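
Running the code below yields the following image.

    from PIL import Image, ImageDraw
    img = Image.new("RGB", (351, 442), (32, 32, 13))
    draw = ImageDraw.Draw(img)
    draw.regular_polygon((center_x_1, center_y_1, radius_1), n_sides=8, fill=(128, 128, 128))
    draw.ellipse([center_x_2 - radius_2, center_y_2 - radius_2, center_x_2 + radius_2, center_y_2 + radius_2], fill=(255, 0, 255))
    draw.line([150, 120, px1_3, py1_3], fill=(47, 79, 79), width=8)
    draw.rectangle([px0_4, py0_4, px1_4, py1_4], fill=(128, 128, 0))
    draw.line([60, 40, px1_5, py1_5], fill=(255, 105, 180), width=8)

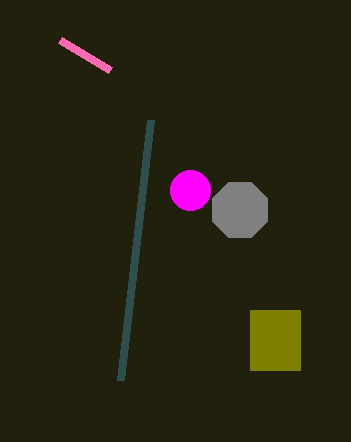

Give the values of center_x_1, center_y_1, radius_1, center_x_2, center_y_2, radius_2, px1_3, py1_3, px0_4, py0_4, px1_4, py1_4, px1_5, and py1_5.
center_x_1 = 240
center_y_1 = 210
radius_1 = 30
center_x_2 = 190
center_y_2 = 190
radius_2 = 20
px1_3 = 120
py1_3 = 380
px0_4 = 250
py0_4 = 310
px1_4 = 300
py1_4 = 370
px1_5 = 110
py1_5 = 70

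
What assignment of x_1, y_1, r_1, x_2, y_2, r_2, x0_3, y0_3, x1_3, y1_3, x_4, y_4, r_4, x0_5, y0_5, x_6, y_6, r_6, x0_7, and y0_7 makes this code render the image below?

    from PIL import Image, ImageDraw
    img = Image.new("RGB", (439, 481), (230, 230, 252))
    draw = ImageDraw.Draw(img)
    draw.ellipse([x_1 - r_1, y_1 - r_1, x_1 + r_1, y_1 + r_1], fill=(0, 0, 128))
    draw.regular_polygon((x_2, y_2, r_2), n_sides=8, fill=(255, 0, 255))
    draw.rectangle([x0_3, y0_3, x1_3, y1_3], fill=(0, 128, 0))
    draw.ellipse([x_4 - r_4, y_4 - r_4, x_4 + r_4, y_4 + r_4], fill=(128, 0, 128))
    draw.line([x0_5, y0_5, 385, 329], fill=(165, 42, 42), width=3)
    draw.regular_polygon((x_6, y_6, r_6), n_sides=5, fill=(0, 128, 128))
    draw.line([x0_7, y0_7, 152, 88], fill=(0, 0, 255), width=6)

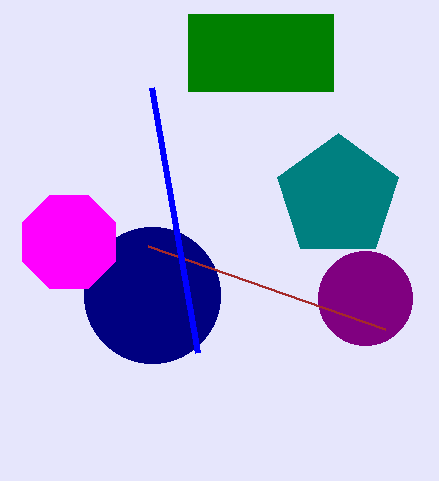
x_1 = 152; y_1 = 295; r_1 = 68; x_2 = 69; y_2 = 242; r_2 = 50; x0_3 = 188; y0_3 = 14; x1_3 = 333; y1_3 = 91; x_4 = 365; y_4 = 298; r_4 = 47; x0_5 = 148; y0_5 = 246; x_6 = 338; y_6 = 197; r_6 = 64; x0_7 = 198; y0_7 = 353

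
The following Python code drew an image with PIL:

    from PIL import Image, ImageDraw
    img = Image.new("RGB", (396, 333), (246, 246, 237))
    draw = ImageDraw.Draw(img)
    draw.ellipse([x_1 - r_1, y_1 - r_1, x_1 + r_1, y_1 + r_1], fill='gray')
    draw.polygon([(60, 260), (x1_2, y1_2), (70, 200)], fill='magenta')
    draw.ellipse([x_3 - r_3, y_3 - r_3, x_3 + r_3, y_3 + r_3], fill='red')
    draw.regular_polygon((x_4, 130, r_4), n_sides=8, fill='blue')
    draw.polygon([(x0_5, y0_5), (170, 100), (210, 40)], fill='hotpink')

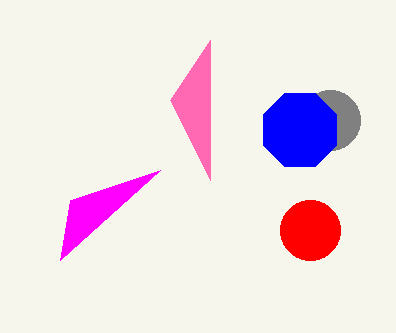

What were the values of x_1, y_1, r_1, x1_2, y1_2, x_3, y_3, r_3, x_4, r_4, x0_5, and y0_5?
x_1 = 330, y_1 = 120, r_1 = 30, x1_2 = 160, y1_2 = 170, x_3 = 310, y_3 = 230, r_3 = 30, x_4 = 300, r_4 = 40, x0_5 = 210, y0_5 = 180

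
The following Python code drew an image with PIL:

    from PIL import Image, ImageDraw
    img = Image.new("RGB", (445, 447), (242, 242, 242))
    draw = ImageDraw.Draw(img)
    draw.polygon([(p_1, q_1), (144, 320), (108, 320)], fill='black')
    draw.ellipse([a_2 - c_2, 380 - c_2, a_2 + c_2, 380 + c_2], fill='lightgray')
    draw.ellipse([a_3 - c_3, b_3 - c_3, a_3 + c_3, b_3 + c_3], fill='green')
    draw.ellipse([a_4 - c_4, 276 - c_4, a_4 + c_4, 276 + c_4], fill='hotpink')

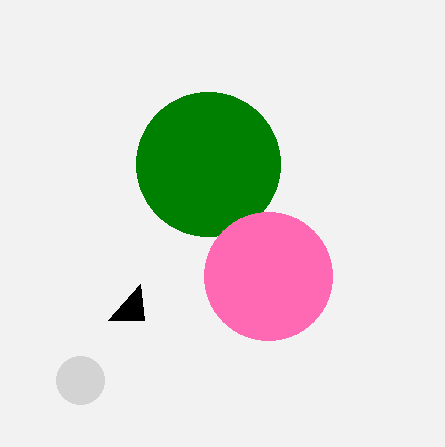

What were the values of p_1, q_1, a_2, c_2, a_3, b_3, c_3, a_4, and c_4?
p_1 = 140; q_1 = 284; a_2 = 80; c_2 = 24; a_3 = 208; b_3 = 164; c_3 = 72; a_4 = 268; c_4 = 64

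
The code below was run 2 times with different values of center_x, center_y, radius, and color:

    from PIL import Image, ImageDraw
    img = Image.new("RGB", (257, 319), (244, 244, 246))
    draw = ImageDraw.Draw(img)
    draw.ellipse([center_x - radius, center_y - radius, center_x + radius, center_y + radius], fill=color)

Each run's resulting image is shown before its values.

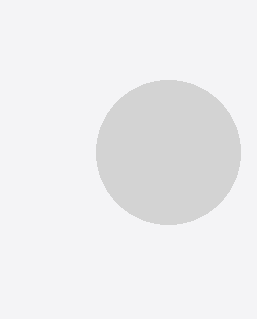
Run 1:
center_x = 168; center_y = 152; radius = 72; color = 'lightgray'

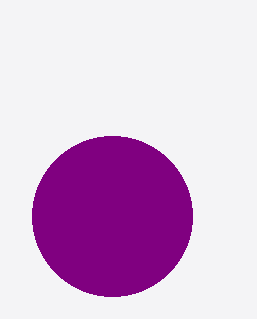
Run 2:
center_x = 112
center_y = 216
radius = 80
color = 'purple'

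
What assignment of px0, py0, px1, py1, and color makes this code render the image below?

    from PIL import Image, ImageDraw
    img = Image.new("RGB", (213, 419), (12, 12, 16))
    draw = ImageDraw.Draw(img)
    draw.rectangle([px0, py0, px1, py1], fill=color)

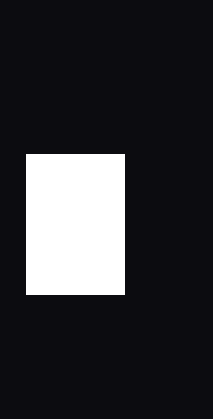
px0 = 26, py0 = 154, px1 = 124, py1 = 294, color = 'white'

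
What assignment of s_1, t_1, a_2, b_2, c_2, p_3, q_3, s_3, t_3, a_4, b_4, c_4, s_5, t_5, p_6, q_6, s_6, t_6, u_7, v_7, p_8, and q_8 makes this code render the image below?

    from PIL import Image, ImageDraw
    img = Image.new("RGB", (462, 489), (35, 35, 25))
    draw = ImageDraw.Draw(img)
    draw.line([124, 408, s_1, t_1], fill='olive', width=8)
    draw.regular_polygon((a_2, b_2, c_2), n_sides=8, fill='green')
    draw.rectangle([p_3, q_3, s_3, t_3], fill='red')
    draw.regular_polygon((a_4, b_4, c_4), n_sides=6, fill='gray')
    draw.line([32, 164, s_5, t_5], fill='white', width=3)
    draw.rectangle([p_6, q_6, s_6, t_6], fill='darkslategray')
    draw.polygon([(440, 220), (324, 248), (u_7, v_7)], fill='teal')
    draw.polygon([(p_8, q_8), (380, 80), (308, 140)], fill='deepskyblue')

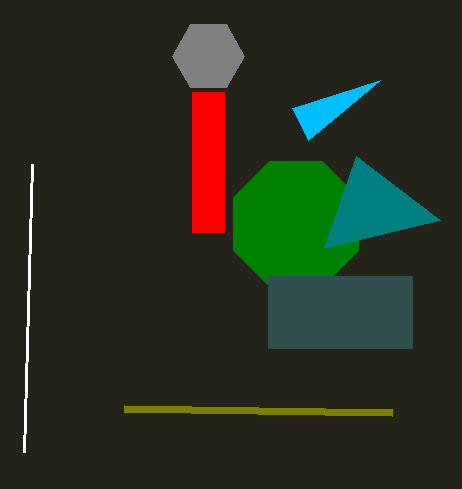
s_1 = 392, t_1 = 412, a_2 = 296, b_2 = 224, c_2 = 68, p_3 = 192, q_3 = 92, s_3 = 224, t_3 = 232, a_4 = 208, b_4 = 56, c_4 = 36, s_5 = 24, t_5 = 452, p_6 = 268, q_6 = 276, s_6 = 412, t_6 = 348, u_7 = 356, v_7 = 156, p_8 = 292, q_8 = 108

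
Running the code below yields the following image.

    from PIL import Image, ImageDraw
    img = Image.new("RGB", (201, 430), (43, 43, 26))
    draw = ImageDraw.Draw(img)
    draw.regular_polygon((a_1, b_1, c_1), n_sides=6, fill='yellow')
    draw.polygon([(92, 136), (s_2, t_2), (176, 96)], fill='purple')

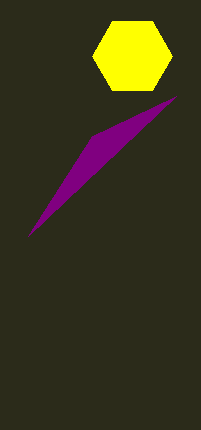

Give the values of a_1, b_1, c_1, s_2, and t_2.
a_1 = 132; b_1 = 56; c_1 = 40; s_2 = 28; t_2 = 236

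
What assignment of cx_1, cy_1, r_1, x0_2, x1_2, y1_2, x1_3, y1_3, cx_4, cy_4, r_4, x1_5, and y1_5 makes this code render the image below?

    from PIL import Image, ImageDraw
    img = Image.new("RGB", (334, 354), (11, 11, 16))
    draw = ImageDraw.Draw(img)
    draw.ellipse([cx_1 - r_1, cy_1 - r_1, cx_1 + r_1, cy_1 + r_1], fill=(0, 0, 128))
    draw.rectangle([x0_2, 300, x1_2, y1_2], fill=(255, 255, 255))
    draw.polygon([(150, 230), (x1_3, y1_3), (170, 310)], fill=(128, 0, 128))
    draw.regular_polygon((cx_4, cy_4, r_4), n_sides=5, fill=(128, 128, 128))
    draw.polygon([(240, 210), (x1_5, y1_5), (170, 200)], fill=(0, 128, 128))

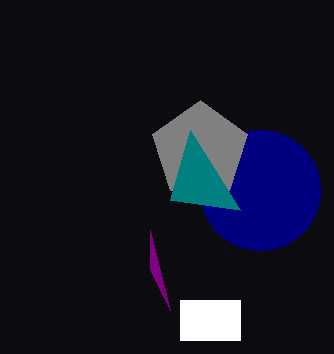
cx_1 = 260, cy_1 = 190, r_1 = 60, x0_2 = 180, x1_2 = 240, y1_2 = 340, x1_3 = 150, y1_3 = 270, cx_4 = 200, cy_4 = 150, r_4 = 50, x1_5 = 190, y1_5 = 130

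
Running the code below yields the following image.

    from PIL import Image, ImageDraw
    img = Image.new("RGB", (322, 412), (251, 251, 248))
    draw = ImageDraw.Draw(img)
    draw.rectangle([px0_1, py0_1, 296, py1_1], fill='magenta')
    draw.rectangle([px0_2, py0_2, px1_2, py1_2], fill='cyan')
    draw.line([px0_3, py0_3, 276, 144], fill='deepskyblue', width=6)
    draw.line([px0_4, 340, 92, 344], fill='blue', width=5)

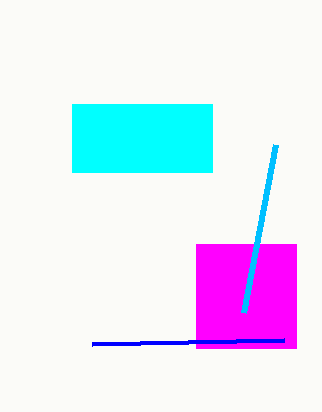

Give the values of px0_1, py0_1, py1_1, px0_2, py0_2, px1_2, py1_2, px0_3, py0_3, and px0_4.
px0_1 = 196; py0_1 = 244; py1_1 = 348; px0_2 = 72; py0_2 = 104; px1_2 = 212; py1_2 = 172; px0_3 = 244; py0_3 = 312; px0_4 = 284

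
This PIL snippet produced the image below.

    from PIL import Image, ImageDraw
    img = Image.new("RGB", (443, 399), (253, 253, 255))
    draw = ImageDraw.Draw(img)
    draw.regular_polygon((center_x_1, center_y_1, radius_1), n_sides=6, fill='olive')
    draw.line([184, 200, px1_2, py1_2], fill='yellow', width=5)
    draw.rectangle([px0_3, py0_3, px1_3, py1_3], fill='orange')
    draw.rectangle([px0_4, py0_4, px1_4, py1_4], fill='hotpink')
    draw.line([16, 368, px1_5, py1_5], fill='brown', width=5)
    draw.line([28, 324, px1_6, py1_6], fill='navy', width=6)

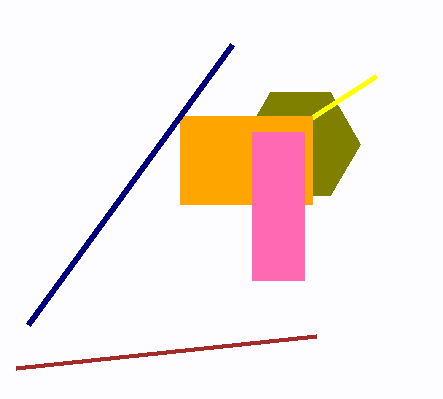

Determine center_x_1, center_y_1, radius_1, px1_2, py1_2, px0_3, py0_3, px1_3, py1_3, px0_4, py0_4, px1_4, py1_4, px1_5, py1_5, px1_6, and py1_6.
center_x_1 = 300
center_y_1 = 144
radius_1 = 60
px1_2 = 376
py1_2 = 76
px0_3 = 180
py0_3 = 116
px1_3 = 312
py1_3 = 204
px0_4 = 252
py0_4 = 132
px1_4 = 304
py1_4 = 280
px1_5 = 316
py1_5 = 336
px1_6 = 232
py1_6 = 44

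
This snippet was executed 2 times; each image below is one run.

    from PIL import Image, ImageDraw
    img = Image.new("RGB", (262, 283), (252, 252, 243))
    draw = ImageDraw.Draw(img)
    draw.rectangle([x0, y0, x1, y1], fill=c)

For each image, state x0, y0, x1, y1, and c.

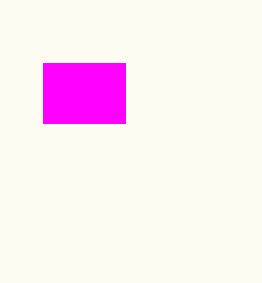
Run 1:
x0 = 43
y0 = 63
x1 = 125
y1 = 123
c = 'magenta'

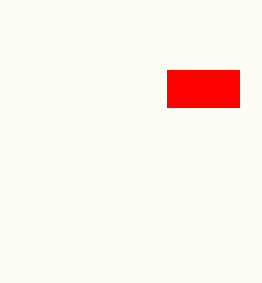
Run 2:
x0 = 167
y0 = 70
x1 = 239
y1 = 107
c = 'red'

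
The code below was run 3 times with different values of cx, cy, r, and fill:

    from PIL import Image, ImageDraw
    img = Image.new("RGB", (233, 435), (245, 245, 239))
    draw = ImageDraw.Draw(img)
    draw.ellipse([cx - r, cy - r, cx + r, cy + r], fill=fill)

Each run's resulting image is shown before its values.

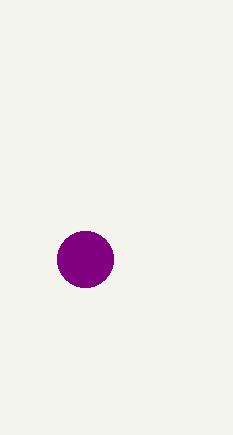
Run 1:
cx = 85
cy = 259
r = 28
fill = 'purple'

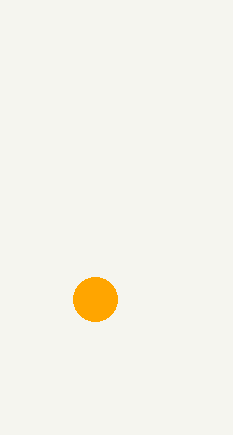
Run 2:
cx = 95
cy = 299
r = 22
fill = 'orange'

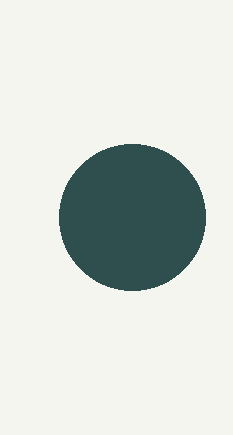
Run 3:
cx = 132; cy = 217; r = 73; fill = 'darkslategray'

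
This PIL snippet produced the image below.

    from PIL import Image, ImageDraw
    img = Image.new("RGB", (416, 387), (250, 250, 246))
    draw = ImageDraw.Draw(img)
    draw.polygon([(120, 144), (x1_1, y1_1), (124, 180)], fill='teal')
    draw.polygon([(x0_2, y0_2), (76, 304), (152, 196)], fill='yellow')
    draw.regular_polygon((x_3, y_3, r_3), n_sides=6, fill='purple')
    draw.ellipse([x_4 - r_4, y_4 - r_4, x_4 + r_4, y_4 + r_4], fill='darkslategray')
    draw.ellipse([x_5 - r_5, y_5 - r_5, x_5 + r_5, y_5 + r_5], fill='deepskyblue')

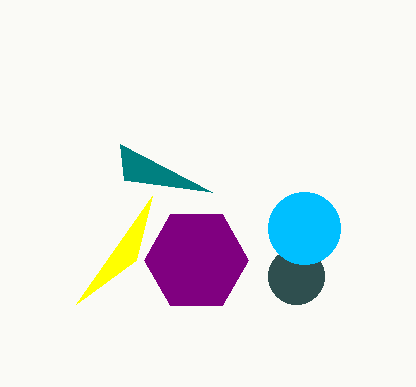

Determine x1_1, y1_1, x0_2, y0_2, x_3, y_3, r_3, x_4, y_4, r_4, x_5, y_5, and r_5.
x1_1 = 212; y1_1 = 192; x0_2 = 136; y0_2 = 260; x_3 = 196; y_3 = 260; r_3 = 52; x_4 = 296; y_4 = 276; r_4 = 28; x_5 = 304; y_5 = 228; r_5 = 36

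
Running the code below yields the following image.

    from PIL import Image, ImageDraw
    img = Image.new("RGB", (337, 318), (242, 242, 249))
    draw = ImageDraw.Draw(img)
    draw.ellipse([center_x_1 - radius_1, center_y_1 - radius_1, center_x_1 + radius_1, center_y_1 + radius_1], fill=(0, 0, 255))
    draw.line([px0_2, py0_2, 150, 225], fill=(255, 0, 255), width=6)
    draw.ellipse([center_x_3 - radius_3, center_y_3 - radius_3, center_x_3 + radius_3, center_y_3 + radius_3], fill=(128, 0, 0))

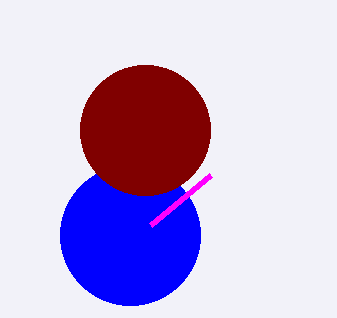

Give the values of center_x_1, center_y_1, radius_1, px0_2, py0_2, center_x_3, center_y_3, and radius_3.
center_x_1 = 130; center_y_1 = 235; radius_1 = 70; px0_2 = 210; py0_2 = 175; center_x_3 = 145; center_y_3 = 130; radius_3 = 65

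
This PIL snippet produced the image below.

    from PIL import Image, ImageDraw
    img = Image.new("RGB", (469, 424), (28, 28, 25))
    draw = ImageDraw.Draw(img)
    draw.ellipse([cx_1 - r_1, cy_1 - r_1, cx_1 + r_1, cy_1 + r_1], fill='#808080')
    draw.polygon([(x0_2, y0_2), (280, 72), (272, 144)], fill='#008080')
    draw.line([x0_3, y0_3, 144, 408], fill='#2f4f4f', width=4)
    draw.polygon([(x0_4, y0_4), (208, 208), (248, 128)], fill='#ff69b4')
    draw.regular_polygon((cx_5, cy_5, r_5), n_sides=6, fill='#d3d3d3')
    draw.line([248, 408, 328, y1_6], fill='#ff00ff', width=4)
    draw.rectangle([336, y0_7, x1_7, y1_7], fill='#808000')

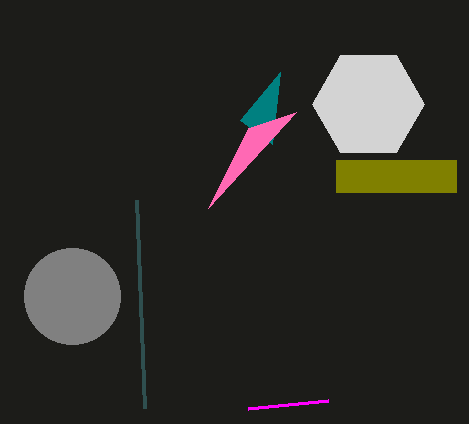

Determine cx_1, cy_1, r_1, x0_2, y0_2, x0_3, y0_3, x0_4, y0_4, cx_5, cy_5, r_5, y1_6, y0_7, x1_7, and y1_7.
cx_1 = 72, cy_1 = 296, r_1 = 48, x0_2 = 240, y0_2 = 120, x0_3 = 136, y0_3 = 200, x0_4 = 296, y0_4 = 112, cx_5 = 368, cy_5 = 104, r_5 = 56, y1_6 = 400, y0_7 = 160, x1_7 = 456, y1_7 = 192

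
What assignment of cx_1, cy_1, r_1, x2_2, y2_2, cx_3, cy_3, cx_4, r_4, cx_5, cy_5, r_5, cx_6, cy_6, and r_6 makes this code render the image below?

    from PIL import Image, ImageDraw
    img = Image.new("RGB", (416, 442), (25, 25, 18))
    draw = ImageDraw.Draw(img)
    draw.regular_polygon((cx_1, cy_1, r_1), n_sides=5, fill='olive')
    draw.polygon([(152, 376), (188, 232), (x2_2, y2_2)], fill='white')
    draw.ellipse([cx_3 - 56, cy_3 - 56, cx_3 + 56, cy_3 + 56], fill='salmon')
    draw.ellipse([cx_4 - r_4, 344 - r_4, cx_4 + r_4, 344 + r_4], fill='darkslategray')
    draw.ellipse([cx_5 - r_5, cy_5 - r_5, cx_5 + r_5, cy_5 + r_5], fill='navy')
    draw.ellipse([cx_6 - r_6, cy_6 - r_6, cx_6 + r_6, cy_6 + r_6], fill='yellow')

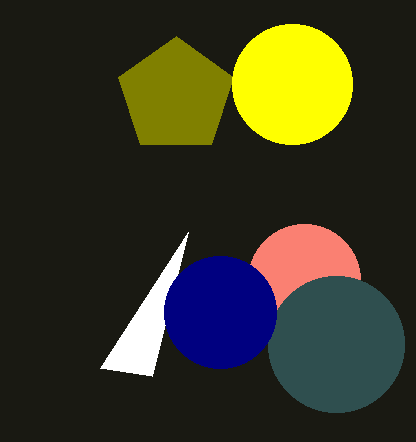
cx_1 = 176; cy_1 = 96; r_1 = 60; x2_2 = 100; y2_2 = 368; cx_3 = 304; cy_3 = 280; cx_4 = 336; r_4 = 68; cx_5 = 220; cy_5 = 312; r_5 = 56; cx_6 = 292; cy_6 = 84; r_6 = 60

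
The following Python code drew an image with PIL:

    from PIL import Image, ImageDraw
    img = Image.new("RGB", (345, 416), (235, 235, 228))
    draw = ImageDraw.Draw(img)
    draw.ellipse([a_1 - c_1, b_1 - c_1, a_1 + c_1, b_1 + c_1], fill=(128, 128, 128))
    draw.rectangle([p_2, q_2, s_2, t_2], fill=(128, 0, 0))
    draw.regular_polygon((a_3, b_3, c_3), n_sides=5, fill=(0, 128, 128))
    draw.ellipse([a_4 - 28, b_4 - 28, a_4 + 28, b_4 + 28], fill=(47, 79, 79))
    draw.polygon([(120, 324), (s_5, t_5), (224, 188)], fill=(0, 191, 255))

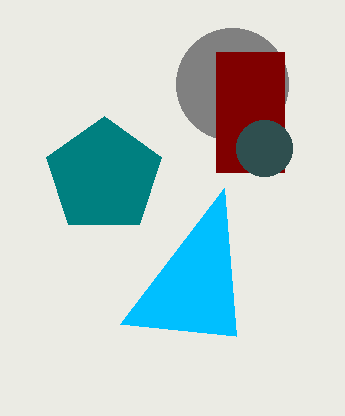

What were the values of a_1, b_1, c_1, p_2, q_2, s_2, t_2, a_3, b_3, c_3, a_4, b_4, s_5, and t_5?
a_1 = 232; b_1 = 84; c_1 = 56; p_2 = 216; q_2 = 52; s_2 = 284; t_2 = 172; a_3 = 104; b_3 = 176; c_3 = 60; a_4 = 264; b_4 = 148; s_5 = 236; t_5 = 336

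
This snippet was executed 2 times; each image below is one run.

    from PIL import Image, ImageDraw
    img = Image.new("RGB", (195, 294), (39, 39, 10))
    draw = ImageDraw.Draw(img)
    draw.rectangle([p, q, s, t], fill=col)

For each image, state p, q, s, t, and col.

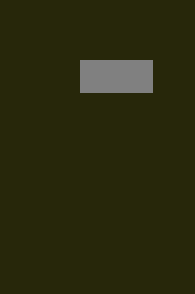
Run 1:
p = 80
q = 60
s = 152
t = 92
col = 'gray'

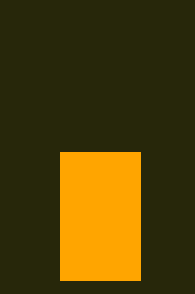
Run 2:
p = 60; q = 152; s = 140; t = 280; col = 'orange'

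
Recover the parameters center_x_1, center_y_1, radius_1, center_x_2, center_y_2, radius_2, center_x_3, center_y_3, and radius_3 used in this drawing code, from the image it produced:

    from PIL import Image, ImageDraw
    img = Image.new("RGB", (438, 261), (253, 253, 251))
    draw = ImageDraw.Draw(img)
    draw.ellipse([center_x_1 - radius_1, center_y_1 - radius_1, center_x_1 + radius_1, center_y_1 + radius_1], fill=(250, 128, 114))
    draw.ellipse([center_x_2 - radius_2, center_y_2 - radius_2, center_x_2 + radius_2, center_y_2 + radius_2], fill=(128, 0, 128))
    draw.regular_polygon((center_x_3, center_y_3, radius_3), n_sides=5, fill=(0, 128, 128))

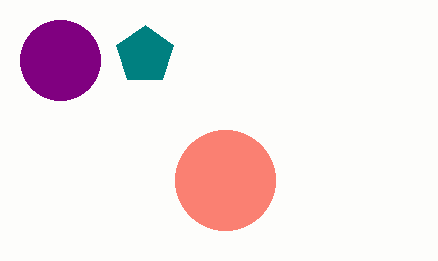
center_x_1 = 225, center_y_1 = 180, radius_1 = 50, center_x_2 = 60, center_y_2 = 60, radius_2 = 40, center_x_3 = 145, center_y_3 = 55, radius_3 = 30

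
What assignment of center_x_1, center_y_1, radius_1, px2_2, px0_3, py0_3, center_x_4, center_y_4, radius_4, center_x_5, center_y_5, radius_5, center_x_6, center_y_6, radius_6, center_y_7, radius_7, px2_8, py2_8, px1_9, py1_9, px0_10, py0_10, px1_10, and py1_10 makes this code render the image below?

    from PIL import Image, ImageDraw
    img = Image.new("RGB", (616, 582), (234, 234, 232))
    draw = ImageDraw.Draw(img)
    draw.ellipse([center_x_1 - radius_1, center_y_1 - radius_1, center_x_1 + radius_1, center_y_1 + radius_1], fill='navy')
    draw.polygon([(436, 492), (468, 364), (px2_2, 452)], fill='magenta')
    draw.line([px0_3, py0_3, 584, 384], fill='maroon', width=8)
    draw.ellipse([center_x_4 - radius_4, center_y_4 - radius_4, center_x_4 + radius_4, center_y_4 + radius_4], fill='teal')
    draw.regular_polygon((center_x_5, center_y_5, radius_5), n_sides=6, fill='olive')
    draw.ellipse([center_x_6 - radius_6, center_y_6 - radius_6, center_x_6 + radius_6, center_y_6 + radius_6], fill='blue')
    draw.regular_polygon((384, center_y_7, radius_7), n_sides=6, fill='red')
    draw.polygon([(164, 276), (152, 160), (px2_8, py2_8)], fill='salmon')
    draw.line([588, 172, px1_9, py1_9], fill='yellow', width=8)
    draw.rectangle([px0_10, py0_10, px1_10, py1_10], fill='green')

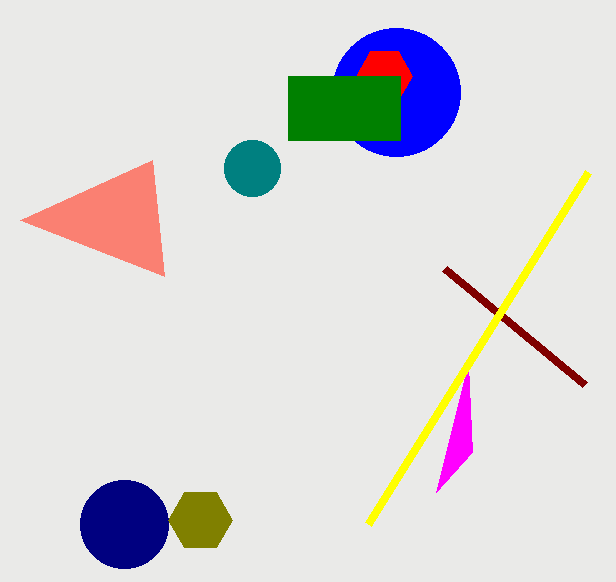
center_x_1 = 124, center_y_1 = 524, radius_1 = 44, px2_2 = 472, px0_3 = 444, py0_3 = 268, center_x_4 = 252, center_y_4 = 168, radius_4 = 28, center_x_5 = 200, center_y_5 = 520, radius_5 = 32, center_x_6 = 396, center_y_6 = 92, radius_6 = 64, center_y_7 = 76, radius_7 = 28, px2_8 = 20, py2_8 = 220, px1_9 = 368, py1_9 = 524, px0_10 = 288, py0_10 = 76, px1_10 = 400, py1_10 = 140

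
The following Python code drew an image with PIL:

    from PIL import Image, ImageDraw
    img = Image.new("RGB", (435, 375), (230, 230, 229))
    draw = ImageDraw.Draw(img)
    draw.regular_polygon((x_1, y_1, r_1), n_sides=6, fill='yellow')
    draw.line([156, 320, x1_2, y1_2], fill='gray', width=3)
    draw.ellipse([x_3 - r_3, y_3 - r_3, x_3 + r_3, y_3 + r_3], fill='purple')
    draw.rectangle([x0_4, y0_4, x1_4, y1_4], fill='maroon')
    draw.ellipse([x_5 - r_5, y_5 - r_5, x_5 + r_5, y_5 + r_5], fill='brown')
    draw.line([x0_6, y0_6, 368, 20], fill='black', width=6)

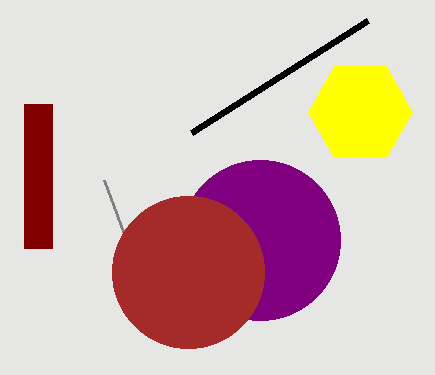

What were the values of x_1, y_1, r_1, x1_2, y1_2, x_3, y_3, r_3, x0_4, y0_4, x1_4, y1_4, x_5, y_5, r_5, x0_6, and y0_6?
x_1 = 360; y_1 = 112; r_1 = 52; x1_2 = 104; y1_2 = 180; x_3 = 260; y_3 = 240; r_3 = 80; x0_4 = 24; y0_4 = 104; x1_4 = 52; y1_4 = 248; x_5 = 188; y_5 = 272; r_5 = 76; x0_6 = 192; y0_6 = 132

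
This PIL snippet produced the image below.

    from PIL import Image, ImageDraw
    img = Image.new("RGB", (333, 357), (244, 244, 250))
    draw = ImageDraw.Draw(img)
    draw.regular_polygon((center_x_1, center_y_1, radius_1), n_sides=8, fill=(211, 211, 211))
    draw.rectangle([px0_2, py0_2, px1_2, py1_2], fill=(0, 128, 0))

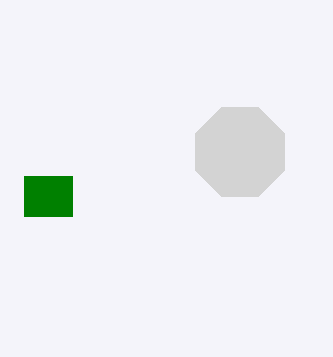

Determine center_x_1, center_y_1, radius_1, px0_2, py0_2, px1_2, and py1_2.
center_x_1 = 240
center_y_1 = 152
radius_1 = 48
px0_2 = 24
py0_2 = 176
px1_2 = 72
py1_2 = 216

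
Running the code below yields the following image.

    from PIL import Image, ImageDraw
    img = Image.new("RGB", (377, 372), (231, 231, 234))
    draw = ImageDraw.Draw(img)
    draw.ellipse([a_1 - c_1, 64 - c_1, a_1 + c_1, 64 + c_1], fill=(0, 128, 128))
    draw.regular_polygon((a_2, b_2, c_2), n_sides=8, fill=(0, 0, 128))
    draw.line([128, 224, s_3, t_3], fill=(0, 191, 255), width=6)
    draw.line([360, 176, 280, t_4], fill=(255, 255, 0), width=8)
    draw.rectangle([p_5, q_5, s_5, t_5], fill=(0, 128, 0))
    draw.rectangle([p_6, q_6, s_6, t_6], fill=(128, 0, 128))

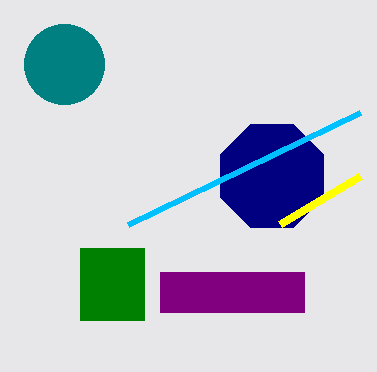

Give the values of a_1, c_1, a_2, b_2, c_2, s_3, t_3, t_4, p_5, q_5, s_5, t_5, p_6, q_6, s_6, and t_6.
a_1 = 64, c_1 = 40, a_2 = 272, b_2 = 176, c_2 = 56, s_3 = 360, t_3 = 112, t_4 = 224, p_5 = 80, q_5 = 248, s_5 = 144, t_5 = 320, p_6 = 160, q_6 = 272, s_6 = 304, t_6 = 312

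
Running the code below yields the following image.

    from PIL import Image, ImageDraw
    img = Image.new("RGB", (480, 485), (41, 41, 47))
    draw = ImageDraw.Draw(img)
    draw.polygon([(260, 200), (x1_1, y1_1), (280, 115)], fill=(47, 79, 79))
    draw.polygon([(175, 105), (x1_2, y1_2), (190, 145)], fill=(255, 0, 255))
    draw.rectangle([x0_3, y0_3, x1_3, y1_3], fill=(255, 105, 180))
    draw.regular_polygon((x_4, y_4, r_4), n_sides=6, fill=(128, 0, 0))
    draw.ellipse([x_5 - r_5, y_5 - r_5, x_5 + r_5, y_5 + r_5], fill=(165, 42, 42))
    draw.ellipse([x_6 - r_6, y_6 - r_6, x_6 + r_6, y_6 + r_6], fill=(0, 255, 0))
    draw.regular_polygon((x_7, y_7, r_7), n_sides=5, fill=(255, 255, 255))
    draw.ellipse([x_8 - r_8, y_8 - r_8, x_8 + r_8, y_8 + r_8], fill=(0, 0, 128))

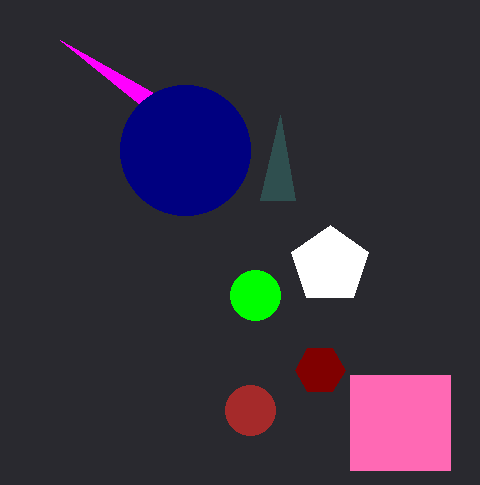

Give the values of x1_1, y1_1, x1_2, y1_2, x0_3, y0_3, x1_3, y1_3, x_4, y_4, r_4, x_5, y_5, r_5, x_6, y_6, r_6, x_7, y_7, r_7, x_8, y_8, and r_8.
x1_1 = 295
y1_1 = 200
x1_2 = 60
y1_2 = 40
x0_3 = 350
y0_3 = 375
x1_3 = 450
y1_3 = 470
x_4 = 320
y_4 = 370
r_4 = 25
x_5 = 250
y_5 = 410
r_5 = 25
x_6 = 255
y_6 = 295
r_6 = 25
x_7 = 330
y_7 = 265
r_7 = 40
x_8 = 185
y_8 = 150
r_8 = 65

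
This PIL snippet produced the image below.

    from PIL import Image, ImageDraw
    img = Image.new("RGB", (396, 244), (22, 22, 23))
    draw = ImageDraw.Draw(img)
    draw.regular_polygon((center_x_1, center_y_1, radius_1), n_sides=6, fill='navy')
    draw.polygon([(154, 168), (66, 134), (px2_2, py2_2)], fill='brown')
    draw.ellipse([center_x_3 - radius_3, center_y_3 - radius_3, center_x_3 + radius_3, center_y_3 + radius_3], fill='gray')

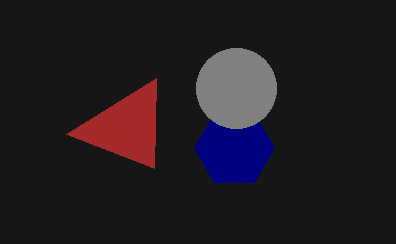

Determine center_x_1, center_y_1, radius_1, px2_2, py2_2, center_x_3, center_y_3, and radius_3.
center_x_1 = 234; center_y_1 = 148; radius_1 = 40; px2_2 = 156; py2_2 = 78; center_x_3 = 236; center_y_3 = 88; radius_3 = 40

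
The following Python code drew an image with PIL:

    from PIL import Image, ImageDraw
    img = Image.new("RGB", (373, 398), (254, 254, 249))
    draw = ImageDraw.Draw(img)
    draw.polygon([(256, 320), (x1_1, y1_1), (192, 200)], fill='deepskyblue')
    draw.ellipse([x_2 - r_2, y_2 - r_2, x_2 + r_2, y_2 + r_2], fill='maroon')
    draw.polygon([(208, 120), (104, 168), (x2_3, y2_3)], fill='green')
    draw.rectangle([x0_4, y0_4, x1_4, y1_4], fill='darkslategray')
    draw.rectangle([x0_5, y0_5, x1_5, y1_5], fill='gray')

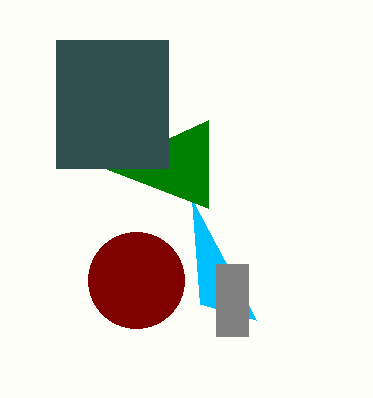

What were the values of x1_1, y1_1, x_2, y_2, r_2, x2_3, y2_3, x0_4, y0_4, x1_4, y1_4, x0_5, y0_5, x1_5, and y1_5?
x1_1 = 200; y1_1 = 304; x_2 = 136; y_2 = 280; r_2 = 48; x2_3 = 208; y2_3 = 208; x0_4 = 56; y0_4 = 40; x1_4 = 168; y1_4 = 168; x0_5 = 216; y0_5 = 264; x1_5 = 248; y1_5 = 336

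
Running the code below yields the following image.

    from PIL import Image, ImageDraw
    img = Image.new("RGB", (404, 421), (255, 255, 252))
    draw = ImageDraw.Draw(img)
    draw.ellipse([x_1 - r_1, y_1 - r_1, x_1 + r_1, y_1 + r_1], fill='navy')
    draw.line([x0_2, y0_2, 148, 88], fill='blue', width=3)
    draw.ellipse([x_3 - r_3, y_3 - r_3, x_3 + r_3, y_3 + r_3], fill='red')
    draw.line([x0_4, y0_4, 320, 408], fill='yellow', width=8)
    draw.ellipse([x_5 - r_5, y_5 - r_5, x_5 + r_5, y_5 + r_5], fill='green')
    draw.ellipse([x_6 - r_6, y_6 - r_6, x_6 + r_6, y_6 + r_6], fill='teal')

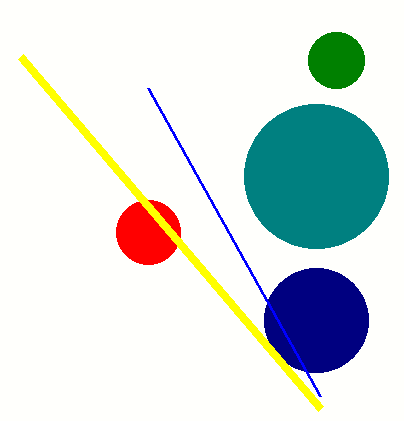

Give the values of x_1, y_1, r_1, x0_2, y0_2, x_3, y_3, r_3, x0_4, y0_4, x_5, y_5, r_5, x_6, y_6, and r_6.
x_1 = 316
y_1 = 320
r_1 = 52
x0_2 = 320
y0_2 = 396
x_3 = 148
y_3 = 232
r_3 = 32
x0_4 = 20
y0_4 = 56
x_5 = 336
y_5 = 60
r_5 = 28
x_6 = 316
y_6 = 176
r_6 = 72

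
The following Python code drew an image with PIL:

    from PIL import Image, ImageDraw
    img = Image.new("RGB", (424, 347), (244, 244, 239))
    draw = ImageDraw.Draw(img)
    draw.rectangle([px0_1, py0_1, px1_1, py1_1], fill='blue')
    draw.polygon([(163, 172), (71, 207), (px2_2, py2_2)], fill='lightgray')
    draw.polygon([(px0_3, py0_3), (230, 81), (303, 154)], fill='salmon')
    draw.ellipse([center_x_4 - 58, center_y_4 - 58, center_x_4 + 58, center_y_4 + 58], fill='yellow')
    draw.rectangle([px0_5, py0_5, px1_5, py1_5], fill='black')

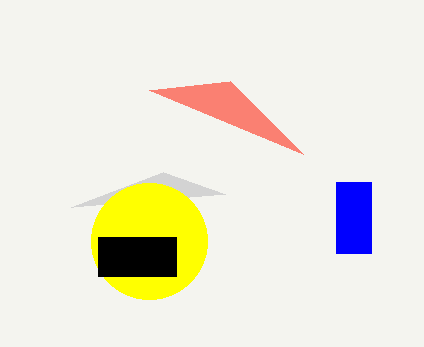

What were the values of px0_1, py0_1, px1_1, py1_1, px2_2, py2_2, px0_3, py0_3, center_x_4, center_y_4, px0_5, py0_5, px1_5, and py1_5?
px0_1 = 336
py0_1 = 182
px1_1 = 371
py1_1 = 253
px2_2 = 225
py2_2 = 194
px0_3 = 149
py0_3 = 90
center_x_4 = 149
center_y_4 = 241
px0_5 = 98
py0_5 = 237
px1_5 = 176
py1_5 = 276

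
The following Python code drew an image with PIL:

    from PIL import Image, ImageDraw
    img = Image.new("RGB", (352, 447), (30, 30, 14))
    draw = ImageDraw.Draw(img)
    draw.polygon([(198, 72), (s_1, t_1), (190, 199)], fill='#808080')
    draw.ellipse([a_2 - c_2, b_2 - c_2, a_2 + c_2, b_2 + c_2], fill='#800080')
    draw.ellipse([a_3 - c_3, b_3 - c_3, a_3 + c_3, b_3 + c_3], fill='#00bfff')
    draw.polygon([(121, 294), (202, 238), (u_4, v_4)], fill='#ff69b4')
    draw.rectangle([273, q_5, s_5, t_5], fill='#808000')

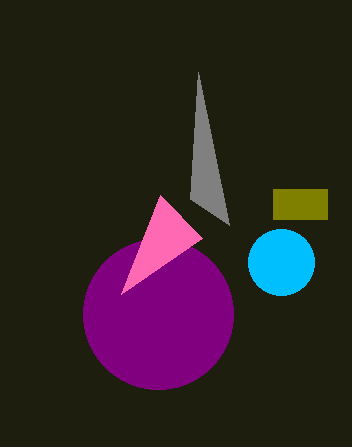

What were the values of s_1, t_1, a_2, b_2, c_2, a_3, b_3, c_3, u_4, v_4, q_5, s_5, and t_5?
s_1 = 229
t_1 = 225
a_2 = 158
b_2 = 314
c_2 = 75
a_3 = 281
b_3 = 262
c_3 = 33
u_4 = 160
v_4 = 195
q_5 = 189
s_5 = 327
t_5 = 219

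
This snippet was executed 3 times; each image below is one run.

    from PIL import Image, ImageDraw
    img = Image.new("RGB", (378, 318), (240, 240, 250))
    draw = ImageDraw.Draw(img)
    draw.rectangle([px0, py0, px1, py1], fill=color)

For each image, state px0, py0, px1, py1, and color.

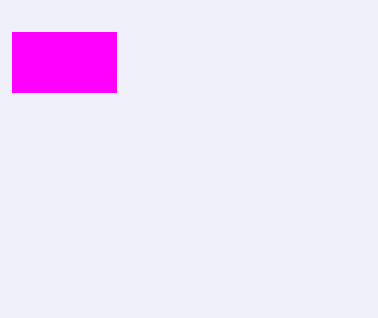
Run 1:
px0 = 12
py0 = 32
px1 = 116
py1 = 92
color = 'magenta'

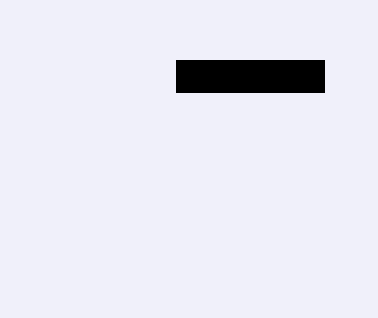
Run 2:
px0 = 176; py0 = 60; px1 = 324; py1 = 92; color = 'black'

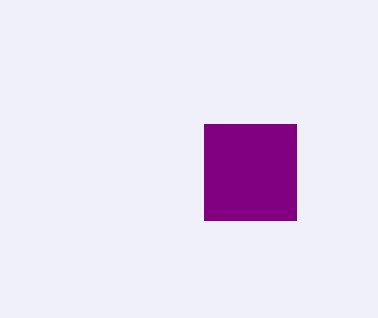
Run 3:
px0 = 204, py0 = 124, px1 = 296, py1 = 220, color = 'purple'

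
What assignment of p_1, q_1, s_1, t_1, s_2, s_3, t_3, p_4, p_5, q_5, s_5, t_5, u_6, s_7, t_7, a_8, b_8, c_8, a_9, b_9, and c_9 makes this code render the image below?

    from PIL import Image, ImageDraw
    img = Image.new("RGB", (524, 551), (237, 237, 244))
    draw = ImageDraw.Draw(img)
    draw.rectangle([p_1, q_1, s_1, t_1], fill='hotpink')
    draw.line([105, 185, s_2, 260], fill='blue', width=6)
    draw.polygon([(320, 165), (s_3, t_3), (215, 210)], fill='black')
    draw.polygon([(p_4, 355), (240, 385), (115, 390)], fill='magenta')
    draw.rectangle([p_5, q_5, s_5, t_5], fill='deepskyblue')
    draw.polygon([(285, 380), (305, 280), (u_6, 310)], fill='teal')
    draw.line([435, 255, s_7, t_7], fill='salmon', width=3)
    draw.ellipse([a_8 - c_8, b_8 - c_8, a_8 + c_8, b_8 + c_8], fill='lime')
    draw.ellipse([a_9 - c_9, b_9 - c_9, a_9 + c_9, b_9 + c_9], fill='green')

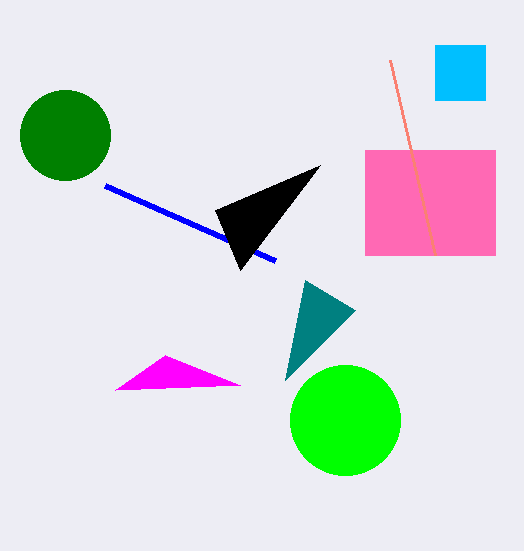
p_1 = 365; q_1 = 150; s_1 = 495; t_1 = 255; s_2 = 275; s_3 = 240; t_3 = 270; p_4 = 165; p_5 = 435; q_5 = 45; s_5 = 485; t_5 = 100; u_6 = 355; s_7 = 390; t_7 = 60; a_8 = 345; b_8 = 420; c_8 = 55; a_9 = 65; b_9 = 135; c_9 = 45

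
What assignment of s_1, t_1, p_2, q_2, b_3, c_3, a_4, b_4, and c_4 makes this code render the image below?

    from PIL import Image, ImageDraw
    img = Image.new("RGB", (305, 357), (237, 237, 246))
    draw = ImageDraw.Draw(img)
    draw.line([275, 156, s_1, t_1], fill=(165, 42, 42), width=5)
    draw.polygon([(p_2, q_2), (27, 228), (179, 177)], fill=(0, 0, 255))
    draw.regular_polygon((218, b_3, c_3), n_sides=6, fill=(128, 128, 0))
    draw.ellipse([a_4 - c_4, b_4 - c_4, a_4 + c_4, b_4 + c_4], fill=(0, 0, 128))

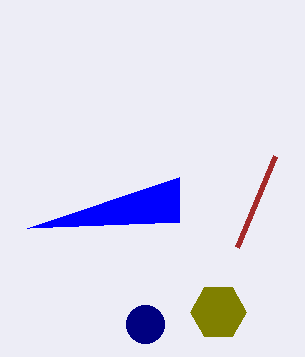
s_1 = 237
t_1 = 247
p_2 = 179
q_2 = 222
b_3 = 312
c_3 = 28
a_4 = 145
b_4 = 324
c_4 = 19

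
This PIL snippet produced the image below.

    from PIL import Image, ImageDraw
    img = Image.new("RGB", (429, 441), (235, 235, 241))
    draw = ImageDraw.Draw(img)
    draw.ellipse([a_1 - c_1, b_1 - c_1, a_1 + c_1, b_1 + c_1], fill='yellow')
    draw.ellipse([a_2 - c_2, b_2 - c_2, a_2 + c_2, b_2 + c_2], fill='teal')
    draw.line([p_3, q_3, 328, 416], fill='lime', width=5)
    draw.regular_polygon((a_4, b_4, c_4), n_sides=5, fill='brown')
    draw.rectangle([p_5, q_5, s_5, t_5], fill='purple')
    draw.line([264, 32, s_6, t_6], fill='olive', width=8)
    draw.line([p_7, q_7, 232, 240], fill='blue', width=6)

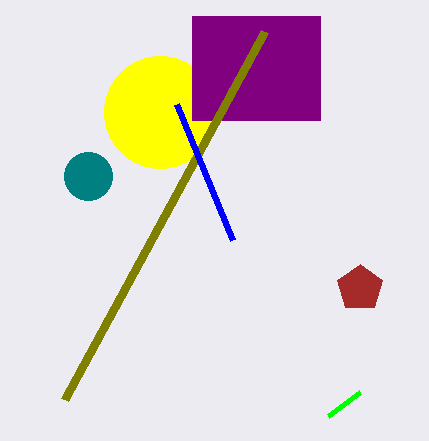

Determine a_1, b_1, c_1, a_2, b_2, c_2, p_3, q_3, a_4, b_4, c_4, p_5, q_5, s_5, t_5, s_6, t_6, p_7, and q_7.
a_1 = 160, b_1 = 112, c_1 = 56, a_2 = 88, b_2 = 176, c_2 = 24, p_3 = 360, q_3 = 392, a_4 = 360, b_4 = 288, c_4 = 24, p_5 = 192, q_5 = 16, s_5 = 320, t_5 = 120, s_6 = 64, t_6 = 400, p_7 = 176, q_7 = 104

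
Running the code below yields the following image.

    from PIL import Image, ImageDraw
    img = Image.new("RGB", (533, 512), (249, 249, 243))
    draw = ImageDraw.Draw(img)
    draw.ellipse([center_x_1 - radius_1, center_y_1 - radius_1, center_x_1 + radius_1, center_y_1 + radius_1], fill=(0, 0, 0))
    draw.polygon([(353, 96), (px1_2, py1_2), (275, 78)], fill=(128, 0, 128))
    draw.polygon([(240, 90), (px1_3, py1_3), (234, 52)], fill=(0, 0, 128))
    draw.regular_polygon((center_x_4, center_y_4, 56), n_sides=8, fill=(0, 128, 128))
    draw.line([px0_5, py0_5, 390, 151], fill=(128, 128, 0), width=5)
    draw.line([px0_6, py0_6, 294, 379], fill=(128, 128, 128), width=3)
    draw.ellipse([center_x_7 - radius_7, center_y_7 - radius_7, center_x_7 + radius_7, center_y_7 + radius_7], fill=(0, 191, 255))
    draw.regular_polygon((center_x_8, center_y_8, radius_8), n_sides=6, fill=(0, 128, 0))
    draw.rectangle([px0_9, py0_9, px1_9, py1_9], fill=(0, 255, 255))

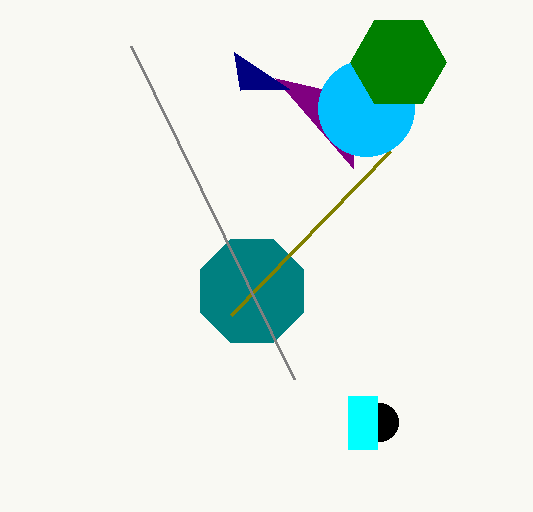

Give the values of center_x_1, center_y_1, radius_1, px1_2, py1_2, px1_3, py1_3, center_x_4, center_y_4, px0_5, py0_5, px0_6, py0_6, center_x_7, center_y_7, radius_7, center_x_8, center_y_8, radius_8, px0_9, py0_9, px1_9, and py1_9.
center_x_1 = 379, center_y_1 = 422, radius_1 = 19, px1_2 = 353, py1_2 = 168, px1_3 = 289, py1_3 = 89, center_x_4 = 252, center_y_4 = 291, px0_5 = 231, py0_5 = 315, px0_6 = 131, py0_6 = 46, center_x_7 = 366, center_y_7 = 108, radius_7 = 48, center_x_8 = 398, center_y_8 = 62, radius_8 = 48, px0_9 = 348, py0_9 = 396, px1_9 = 377, py1_9 = 449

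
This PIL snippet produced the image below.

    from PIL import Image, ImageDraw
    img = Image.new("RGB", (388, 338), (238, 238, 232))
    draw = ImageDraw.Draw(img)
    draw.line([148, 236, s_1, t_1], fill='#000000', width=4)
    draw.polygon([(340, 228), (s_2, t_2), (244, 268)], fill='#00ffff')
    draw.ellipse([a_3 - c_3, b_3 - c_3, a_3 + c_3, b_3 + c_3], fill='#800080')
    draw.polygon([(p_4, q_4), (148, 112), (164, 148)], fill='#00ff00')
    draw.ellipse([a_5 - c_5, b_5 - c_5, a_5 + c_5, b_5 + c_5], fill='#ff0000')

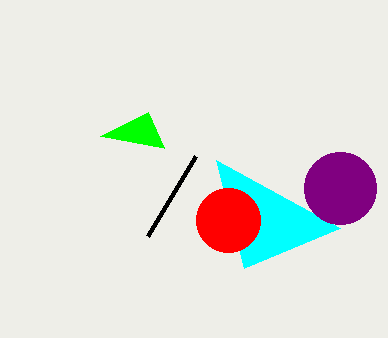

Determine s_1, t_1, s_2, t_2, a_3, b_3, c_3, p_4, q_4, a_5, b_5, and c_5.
s_1 = 196, t_1 = 156, s_2 = 216, t_2 = 160, a_3 = 340, b_3 = 188, c_3 = 36, p_4 = 100, q_4 = 136, a_5 = 228, b_5 = 220, c_5 = 32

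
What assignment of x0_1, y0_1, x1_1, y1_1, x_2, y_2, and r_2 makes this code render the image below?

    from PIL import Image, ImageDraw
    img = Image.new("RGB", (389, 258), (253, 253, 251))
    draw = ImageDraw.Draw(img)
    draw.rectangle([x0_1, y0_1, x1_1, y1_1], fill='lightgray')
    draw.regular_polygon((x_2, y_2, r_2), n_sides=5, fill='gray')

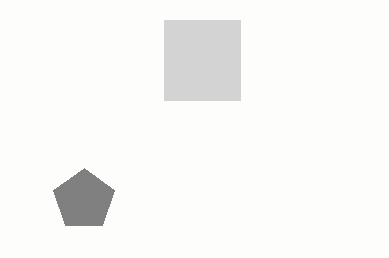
x0_1 = 164; y0_1 = 20; x1_1 = 240; y1_1 = 100; x_2 = 84; y_2 = 200; r_2 = 32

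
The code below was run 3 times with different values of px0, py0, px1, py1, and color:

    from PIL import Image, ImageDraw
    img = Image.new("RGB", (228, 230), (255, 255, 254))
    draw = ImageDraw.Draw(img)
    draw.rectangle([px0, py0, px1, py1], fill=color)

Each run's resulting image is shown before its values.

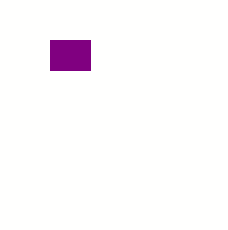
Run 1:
px0 = 50
py0 = 40
px1 = 90
py1 = 70
color = 'purple'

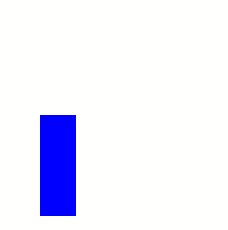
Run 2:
px0 = 40; py0 = 115; px1 = 75; py1 = 215; color = 'blue'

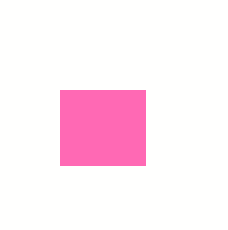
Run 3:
px0 = 60, py0 = 90, px1 = 145, py1 = 165, color = 'hotpink'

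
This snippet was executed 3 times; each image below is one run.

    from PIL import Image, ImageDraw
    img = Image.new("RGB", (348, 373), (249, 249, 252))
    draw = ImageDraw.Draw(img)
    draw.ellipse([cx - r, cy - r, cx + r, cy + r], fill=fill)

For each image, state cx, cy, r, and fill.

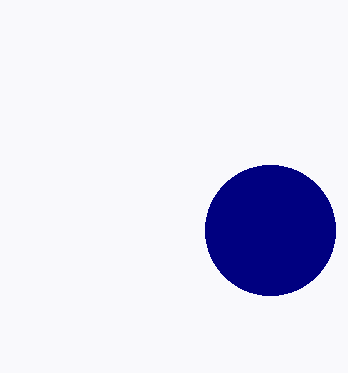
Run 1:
cx = 270, cy = 230, r = 65, fill = 'navy'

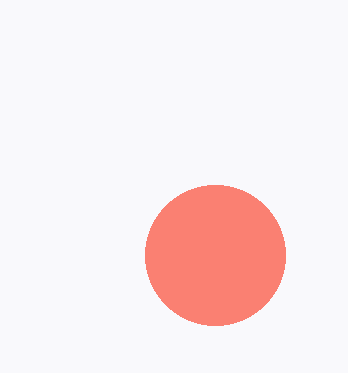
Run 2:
cx = 215, cy = 255, r = 70, fill = 'salmon'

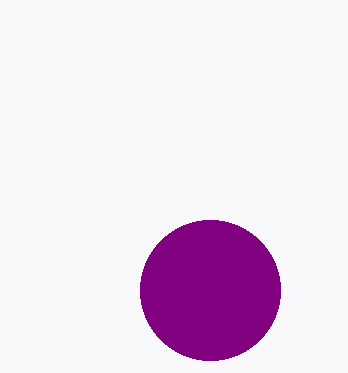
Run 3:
cx = 210; cy = 290; r = 70; fill = 'purple'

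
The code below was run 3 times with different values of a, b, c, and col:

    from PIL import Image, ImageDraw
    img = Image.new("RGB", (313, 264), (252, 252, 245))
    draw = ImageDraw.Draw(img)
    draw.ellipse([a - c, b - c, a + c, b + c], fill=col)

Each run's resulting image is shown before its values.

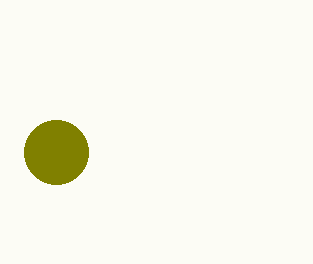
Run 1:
a = 56; b = 152; c = 32; col = 'olive'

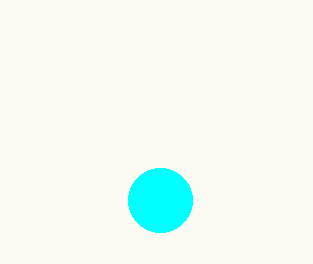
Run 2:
a = 160; b = 200; c = 32; col = 'cyan'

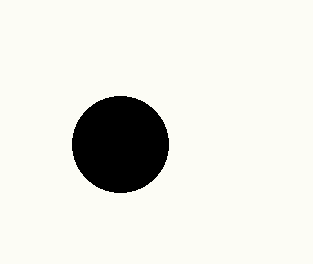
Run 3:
a = 120; b = 144; c = 48; col = 'black'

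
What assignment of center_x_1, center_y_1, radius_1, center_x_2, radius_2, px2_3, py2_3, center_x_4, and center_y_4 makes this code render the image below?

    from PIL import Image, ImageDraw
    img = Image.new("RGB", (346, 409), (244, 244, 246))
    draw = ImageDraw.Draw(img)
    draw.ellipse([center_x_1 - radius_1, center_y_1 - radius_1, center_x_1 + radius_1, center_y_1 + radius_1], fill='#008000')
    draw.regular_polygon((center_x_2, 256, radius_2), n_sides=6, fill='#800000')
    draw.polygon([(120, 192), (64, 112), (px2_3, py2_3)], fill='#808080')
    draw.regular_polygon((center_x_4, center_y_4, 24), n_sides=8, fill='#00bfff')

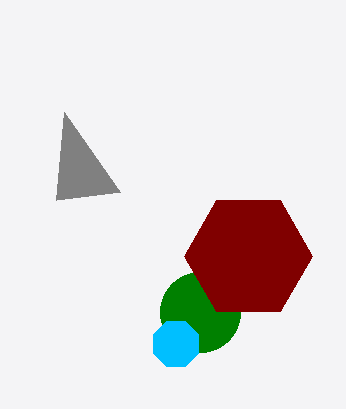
center_x_1 = 200; center_y_1 = 312; radius_1 = 40; center_x_2 = 248; radius_2 = 64; px2_3 = 56; py2_3 = 200; center_x_4 = 176; center_y_4 = 344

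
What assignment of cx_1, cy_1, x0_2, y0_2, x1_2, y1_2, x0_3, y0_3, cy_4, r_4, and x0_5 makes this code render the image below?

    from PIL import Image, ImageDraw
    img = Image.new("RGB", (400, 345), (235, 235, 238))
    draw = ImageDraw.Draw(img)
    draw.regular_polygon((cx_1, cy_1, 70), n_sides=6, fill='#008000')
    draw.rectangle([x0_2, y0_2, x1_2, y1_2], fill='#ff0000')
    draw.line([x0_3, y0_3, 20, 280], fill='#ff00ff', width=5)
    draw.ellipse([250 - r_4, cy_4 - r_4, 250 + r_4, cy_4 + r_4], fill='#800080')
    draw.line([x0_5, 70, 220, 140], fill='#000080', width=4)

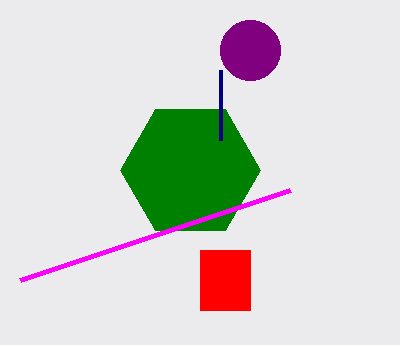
cx_1 = 190
cy_1 = 170
x0_2 = 200
y0_2 = 250
x1_2 = 250
y1_2 = 310
x0_3 = 290
y0_3 = 190
cy_4 = 50
r_4 = 30
x0_5 = 220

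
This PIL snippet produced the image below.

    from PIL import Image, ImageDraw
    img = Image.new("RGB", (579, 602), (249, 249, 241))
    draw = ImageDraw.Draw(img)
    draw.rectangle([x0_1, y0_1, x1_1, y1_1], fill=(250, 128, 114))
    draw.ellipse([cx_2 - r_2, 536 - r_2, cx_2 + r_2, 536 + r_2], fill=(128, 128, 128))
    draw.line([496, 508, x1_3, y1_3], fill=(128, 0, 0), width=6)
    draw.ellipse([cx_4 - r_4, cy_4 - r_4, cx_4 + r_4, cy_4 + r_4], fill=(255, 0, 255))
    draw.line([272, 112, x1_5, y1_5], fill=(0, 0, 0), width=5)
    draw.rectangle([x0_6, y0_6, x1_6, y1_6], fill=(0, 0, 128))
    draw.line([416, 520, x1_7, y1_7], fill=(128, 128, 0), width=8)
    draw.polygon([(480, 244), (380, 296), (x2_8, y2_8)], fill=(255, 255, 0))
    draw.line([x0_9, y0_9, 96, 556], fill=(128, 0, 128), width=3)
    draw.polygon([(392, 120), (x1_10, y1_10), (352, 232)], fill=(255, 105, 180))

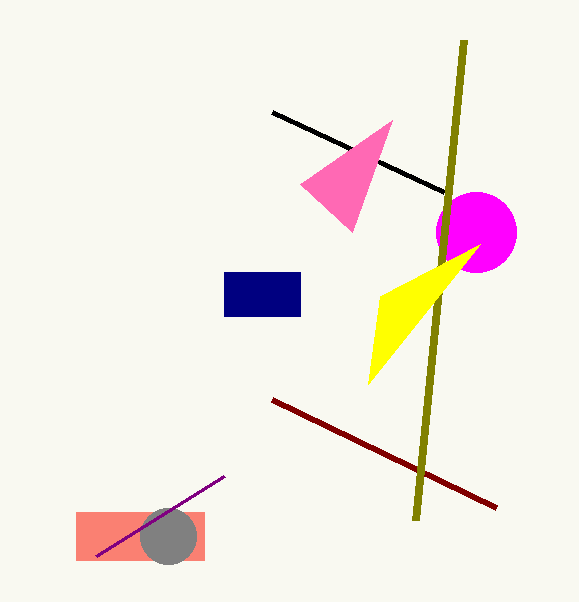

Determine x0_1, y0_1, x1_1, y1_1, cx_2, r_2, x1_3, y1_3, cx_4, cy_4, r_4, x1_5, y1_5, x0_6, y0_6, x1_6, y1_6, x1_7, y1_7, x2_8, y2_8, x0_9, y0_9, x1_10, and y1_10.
x0_1 = 76, y0_1 = 512, x1_1 = 204, y1_1 = 560, cx_2 = 168, r_2 = 28, x1_3 = 272, y1_3 = 400, cx_4 = 476, cy_4 = 232, r_4 = 40, x1_5 = 444, y1_5 = 192, x0_6 = 224, y0_6 = 272, x1_6 = 300, y1_6 = 316, x1_7 = 464, y1_7 = 40, x2_8 = 368, y2_8 = 384, x0_9 = 224, y0_9 = 476, x1_10 = 300, y1_10 = 184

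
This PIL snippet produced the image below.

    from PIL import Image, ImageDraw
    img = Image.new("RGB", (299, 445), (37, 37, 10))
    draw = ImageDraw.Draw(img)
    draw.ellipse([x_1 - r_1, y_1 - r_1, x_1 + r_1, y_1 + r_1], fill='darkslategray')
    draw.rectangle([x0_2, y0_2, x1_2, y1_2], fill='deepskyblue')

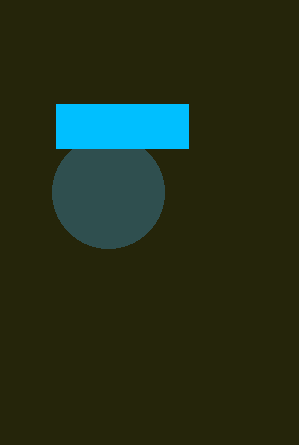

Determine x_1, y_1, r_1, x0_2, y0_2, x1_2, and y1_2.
x_1 = 108
y_1 = 192
r_1 = 56
x0_2 = 56
y0_2 = 104
x1_2 = 188
y1_2 = 148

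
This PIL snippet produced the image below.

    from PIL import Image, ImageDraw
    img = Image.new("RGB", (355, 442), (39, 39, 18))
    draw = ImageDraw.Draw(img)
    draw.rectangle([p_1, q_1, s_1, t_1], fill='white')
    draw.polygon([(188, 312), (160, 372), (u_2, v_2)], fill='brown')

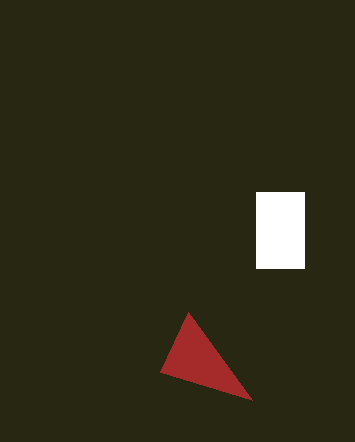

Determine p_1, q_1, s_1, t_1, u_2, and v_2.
p_1 = 256
q_1 = 192
s_1 = 304
t_1 = 268
u_2 = 252
v_2 = 400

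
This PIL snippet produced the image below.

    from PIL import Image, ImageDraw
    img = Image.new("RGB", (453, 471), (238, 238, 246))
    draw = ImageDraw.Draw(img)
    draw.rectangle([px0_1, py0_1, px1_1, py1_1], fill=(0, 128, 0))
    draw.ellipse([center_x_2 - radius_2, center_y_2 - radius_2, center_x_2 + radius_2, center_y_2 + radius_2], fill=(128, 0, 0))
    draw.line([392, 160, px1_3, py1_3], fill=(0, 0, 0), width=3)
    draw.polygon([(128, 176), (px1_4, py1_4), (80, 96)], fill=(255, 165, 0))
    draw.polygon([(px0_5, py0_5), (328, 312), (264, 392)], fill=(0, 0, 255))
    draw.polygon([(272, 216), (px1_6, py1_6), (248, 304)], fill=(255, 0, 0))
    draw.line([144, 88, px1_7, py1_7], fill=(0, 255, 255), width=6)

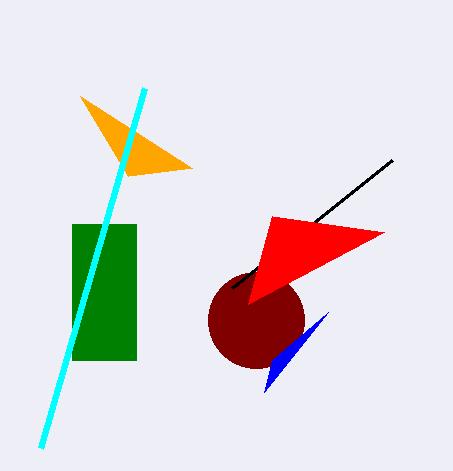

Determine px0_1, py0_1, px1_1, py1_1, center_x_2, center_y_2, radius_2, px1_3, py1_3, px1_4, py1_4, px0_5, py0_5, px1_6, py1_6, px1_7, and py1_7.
px0_1 = 72
py0_1 = 224
px1_1 = 136
py1_1 = 360
center_x_2 = 256
center_y_2 = 320
radius_2 = 48
px1_3 = 232
py1_3 = 288
px1_4 = 192
py1_4 = 168
px0_5 = 272
py0_5 = 360
px1_6 = 384
py1_6 = 232
px1_7 = 40
py1_7 = 448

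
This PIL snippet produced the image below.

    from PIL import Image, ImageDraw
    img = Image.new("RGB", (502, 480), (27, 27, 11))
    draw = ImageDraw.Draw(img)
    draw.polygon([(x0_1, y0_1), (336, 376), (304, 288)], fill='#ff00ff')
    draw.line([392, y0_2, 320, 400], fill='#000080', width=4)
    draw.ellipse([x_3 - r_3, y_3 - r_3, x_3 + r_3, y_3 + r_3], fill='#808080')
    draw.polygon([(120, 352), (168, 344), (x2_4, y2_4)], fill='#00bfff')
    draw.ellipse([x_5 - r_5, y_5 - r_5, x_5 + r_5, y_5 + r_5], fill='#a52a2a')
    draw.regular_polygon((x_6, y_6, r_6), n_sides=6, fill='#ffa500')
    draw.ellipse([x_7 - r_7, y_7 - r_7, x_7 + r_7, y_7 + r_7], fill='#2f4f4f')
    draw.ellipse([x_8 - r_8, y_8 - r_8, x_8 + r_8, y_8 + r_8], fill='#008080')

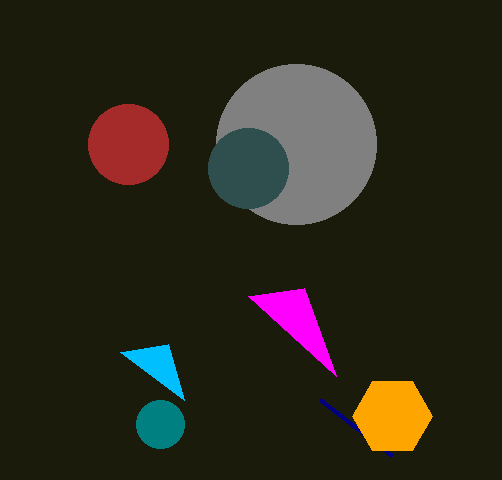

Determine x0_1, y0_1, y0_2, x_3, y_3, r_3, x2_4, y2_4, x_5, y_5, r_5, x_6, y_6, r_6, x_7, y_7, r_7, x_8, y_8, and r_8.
x0_1 = 248; y0_1 = 296; y0_2 = 456; x_3 = 296; y_3 = 144; r_3 = 80; x2_4 = 184; y2_4 = 400; x_5 = 128; y_5 = 144; r_5 = 40; x_6 = 392; y_6 = 416; r_6 = 40; x_7 = 248; y_7 = 168; r_7 = 40; x_8 = 160; y_8 = 424; r_8 = 24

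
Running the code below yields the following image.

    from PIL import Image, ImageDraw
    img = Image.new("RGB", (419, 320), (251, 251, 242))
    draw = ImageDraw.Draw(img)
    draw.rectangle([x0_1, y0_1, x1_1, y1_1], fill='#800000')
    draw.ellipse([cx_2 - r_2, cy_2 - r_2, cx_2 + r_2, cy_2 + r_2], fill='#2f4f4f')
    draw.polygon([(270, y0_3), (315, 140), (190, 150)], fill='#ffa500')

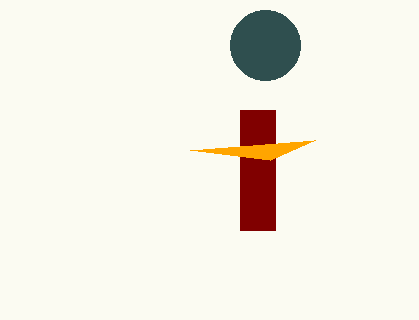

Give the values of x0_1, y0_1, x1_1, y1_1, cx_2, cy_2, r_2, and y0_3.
x0_1 = 240; y0_1 = 110; x1_1 = 275; y1_1 = 230; cx_2 = 265; cy_2 = 45; r_2 = 35; y0_3 = 160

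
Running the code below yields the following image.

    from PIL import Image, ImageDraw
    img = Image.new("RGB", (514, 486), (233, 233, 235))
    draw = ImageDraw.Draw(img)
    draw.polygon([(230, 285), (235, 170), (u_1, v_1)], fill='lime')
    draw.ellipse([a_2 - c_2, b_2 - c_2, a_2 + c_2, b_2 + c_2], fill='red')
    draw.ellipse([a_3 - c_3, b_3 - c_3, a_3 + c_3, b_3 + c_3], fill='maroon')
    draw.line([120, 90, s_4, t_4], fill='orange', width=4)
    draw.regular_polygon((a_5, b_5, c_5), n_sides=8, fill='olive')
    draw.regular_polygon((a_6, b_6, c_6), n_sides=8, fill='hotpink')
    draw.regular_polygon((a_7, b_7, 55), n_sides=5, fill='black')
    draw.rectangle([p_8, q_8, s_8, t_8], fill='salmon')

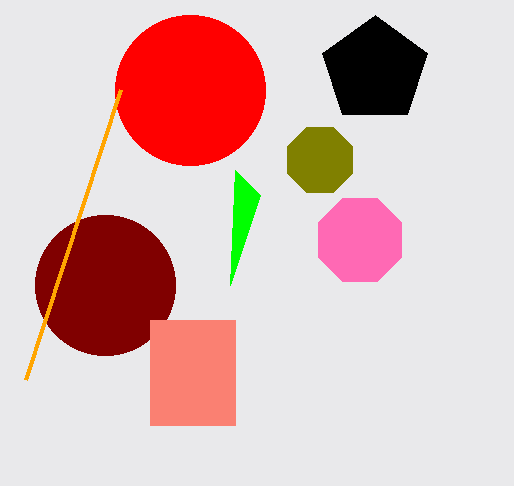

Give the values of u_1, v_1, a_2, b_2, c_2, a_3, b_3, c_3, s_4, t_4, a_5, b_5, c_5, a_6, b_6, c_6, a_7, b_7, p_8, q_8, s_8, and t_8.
u_1 = 260; v_1 = 195; a_2 = 190; b_2 = 90; c_2 = 75; a_3 = 105; b_3 = 285; c_3 = 70; s_4 = 25; t_4 = 380; a_5 = 320; b_5 = 160; c_5 = 35; a_6 = 360; b_6 = 240; c_6 = 45; a_7 = 375; b_7 = 70; p_8 = 150; q_8 = 320; s_8 = 235; t_8 = 425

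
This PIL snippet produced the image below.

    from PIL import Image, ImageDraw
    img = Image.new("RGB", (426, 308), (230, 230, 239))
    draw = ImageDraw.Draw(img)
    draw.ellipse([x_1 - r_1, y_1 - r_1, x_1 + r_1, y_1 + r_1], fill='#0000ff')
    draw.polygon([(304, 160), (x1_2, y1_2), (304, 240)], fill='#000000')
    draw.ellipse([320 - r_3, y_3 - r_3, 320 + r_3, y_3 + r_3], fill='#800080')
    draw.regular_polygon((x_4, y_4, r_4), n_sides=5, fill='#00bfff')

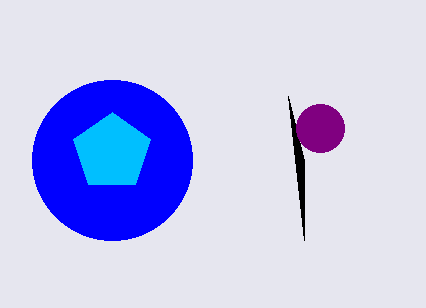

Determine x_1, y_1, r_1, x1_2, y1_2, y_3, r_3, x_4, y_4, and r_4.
x_1 = 112; y_1 = 160; r_1 = 80; x1_2 = 288; y1_2 = 96; y_3 = 128; r_3 = 24; x_4 = 112; y_4 = 152; r_4 = 40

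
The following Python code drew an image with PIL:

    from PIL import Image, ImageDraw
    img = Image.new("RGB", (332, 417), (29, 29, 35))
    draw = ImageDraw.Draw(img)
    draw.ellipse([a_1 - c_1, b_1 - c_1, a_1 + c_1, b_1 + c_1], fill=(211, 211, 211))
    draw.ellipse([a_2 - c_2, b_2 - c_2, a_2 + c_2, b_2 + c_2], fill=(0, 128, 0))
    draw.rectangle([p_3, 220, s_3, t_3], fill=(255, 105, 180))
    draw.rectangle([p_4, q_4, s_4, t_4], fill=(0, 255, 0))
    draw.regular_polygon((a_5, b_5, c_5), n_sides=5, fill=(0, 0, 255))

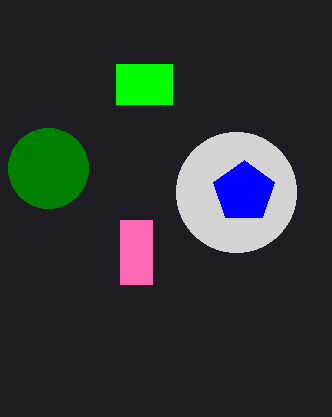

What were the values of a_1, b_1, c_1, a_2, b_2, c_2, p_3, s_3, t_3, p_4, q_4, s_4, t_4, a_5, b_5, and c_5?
a_1 = 236, b_1 = 192, c_1 = 60, a_2 = 48, b_2 = 168, c_2 = 40, p_3 = 120, s_3 = 152, t_3 = 284, p_4 = 116, q_4 = 64, s_4 = 172, t_4 = 104, a_5 = 244, b_5 = 192, c_5 = 32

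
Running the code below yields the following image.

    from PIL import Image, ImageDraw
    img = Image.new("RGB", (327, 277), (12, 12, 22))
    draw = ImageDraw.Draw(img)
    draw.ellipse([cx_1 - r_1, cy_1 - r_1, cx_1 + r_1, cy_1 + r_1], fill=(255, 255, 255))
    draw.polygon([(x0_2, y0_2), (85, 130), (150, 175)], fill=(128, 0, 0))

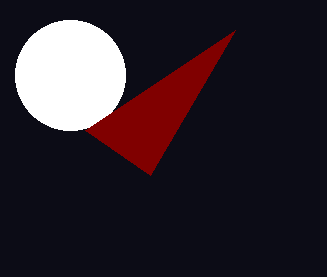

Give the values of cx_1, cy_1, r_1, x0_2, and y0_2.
cx_1 = 70; cy_1 = 75; r_1 = 55; x0_2 = 235; y0_2 = 30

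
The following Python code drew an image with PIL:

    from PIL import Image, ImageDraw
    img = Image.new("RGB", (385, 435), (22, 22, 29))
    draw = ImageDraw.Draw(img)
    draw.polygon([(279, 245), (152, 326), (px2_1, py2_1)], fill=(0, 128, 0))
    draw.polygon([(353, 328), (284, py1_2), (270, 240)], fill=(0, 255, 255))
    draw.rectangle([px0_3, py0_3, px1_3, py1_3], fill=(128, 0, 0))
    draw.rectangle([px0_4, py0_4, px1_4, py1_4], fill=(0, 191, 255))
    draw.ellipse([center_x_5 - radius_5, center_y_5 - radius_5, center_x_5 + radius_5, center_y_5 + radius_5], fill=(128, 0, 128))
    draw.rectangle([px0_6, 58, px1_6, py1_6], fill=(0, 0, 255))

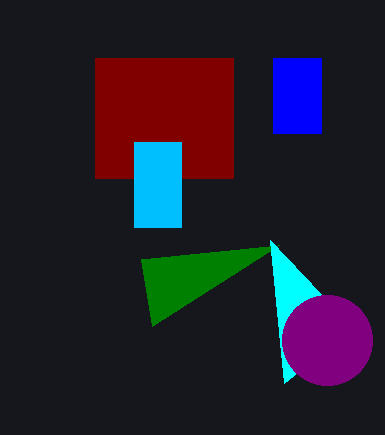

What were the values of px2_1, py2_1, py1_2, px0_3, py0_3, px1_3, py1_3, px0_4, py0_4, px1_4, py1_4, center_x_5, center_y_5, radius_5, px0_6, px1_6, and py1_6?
px2_1 = 141, py2_1 = 259, py1_2 = 383, px0_3 = 95, py0_3 = 58, px1_3 = 233, py1_3 = 178, px0_4 = 134, py0_4 = 142, px1_4 = 181, py1_4 = 227, center_x_5 = 327, center_y_5 = 340, radius_5 = 45, px0_6 = 273, px1_6 = 321, py1_6 = 133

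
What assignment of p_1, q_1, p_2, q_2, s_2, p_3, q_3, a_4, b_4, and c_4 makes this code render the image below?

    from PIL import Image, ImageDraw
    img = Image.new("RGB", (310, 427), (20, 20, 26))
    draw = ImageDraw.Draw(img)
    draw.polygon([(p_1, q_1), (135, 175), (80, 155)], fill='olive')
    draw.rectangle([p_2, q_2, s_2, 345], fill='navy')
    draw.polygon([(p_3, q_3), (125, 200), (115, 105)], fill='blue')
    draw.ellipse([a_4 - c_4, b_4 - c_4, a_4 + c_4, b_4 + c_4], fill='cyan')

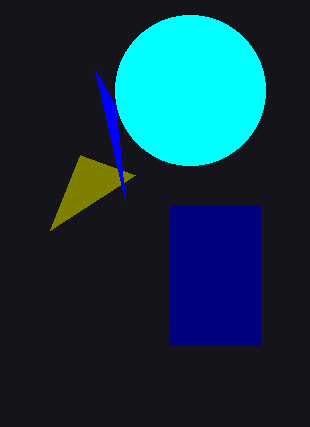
p_1 = 50, q_1 = 230, p_2 = 170, q_2 = 205, s_2 = 260, p_3 = 95, q_3 = 70, a_4 = 190, b_4 = 90, c_4 = 75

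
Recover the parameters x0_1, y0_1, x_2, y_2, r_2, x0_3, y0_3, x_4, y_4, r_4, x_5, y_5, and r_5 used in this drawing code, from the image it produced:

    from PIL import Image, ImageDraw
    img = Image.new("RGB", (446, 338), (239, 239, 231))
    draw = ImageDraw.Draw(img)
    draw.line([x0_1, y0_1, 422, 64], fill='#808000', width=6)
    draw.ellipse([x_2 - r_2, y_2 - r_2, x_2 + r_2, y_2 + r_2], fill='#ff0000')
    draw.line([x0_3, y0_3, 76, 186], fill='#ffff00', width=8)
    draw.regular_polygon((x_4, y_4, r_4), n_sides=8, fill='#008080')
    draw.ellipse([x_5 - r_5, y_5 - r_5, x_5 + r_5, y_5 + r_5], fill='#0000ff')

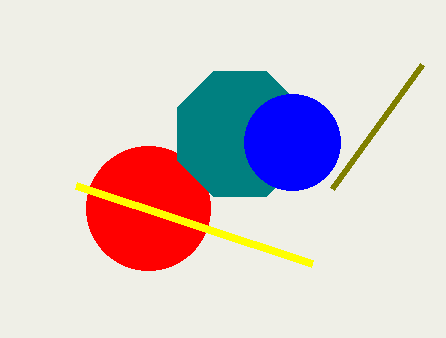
x0_1 = 332, y0_1 = 188, x_2 = 148, y_2 = 208, r_2 = 62, x0_3 = 312, y0_3 = 264, x_4 = 240, y_4 = 134, r_4 = 68, x_5 = 292, y_5 = 142, r_5 = 48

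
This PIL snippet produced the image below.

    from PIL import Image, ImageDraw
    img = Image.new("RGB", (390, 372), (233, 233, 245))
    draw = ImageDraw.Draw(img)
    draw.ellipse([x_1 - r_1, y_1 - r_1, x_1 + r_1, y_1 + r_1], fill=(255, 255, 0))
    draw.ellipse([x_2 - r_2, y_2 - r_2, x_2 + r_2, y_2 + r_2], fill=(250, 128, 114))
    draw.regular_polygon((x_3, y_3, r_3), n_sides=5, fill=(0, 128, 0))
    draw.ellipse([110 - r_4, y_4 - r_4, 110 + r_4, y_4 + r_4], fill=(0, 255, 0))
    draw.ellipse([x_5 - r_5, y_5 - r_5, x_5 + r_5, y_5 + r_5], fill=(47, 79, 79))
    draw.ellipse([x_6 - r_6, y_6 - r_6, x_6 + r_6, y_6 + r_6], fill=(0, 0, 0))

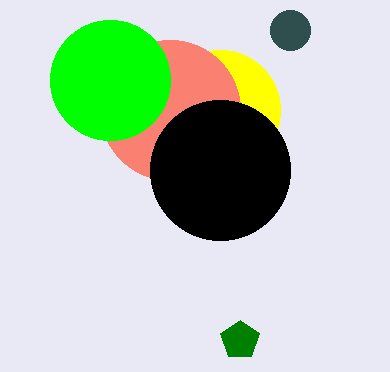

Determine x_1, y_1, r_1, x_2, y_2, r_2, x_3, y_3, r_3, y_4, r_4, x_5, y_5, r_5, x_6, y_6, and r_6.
x_1 = 220
y_1 = 110
r_1 = 60
x_2 = 170
y_2 = 110
r_2 = 70
x_3 = 240
y_3 = 340
r_3 = 20
y_4 = 80
r_4 = 60
x_5 = 290
y_5 = 30
r_5 = 20
x_6 = 220
y_6 = 170
r_6 = 70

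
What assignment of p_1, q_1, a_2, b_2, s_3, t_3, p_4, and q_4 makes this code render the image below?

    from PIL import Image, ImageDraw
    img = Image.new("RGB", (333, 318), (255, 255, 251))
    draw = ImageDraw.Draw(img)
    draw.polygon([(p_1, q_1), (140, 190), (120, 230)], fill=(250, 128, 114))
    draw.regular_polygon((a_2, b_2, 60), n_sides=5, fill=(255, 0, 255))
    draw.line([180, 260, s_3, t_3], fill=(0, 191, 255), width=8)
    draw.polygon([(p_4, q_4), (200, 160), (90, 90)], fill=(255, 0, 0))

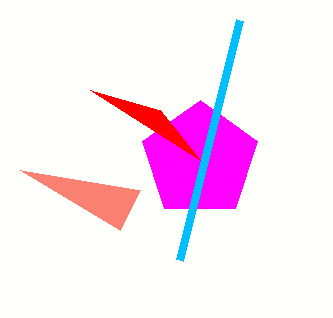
p_1 = 20; q_1 = 170; a_2 = 200; b_2 = 160; s_3 = 240; t_3 = 20; p_4 = 160; q_4 = 110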